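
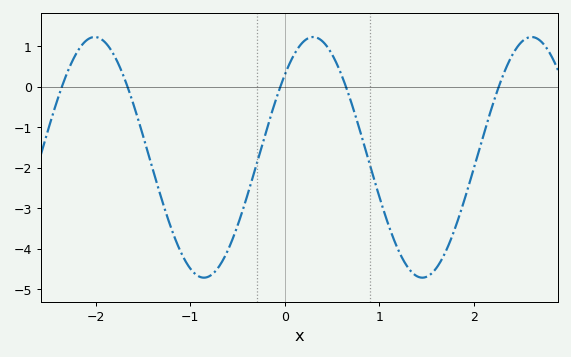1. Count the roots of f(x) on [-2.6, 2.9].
5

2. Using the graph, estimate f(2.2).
-0.421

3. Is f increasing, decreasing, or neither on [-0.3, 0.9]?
neither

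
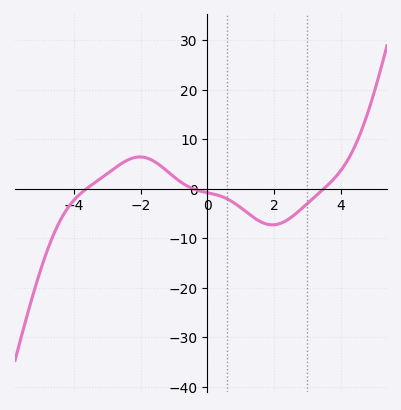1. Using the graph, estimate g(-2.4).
6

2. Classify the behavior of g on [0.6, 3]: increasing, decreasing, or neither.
neither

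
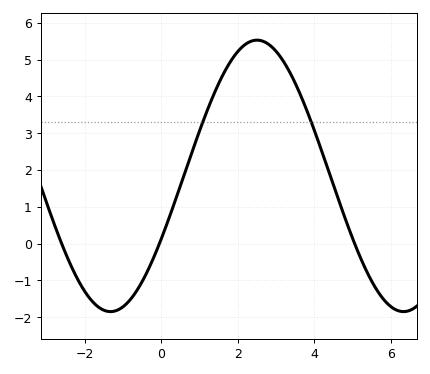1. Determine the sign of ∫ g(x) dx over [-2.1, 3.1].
positive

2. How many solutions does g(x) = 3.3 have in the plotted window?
2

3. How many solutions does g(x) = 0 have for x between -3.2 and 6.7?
3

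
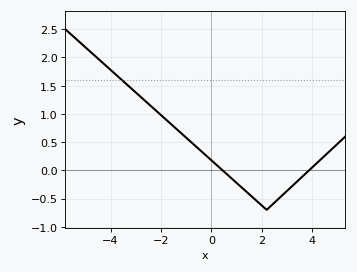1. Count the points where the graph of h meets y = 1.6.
1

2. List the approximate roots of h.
0.4, 3.8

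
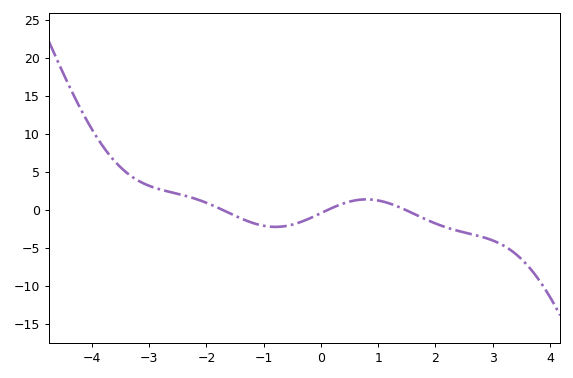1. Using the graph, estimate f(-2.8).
2.7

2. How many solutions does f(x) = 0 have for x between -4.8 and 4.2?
3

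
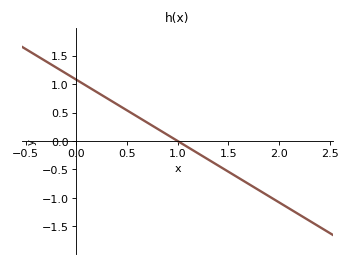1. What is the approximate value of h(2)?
-1.1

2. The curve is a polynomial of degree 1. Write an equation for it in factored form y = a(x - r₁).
y = -1.08(x - 1)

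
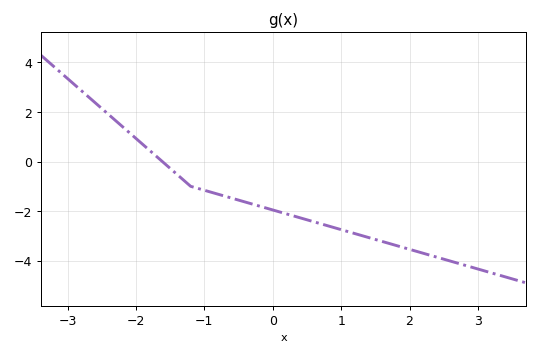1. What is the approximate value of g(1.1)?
-2.8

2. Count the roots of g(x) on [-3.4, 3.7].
1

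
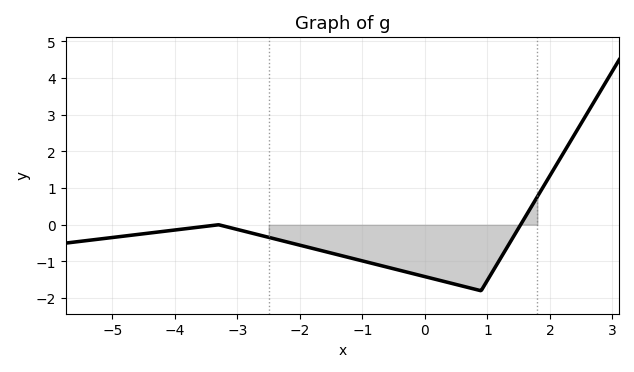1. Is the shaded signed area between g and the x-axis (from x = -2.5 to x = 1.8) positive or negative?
negative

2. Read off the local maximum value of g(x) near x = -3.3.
0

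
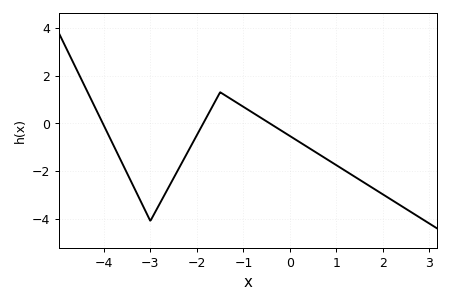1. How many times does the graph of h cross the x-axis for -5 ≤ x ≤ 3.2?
3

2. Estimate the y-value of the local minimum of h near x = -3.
-4.1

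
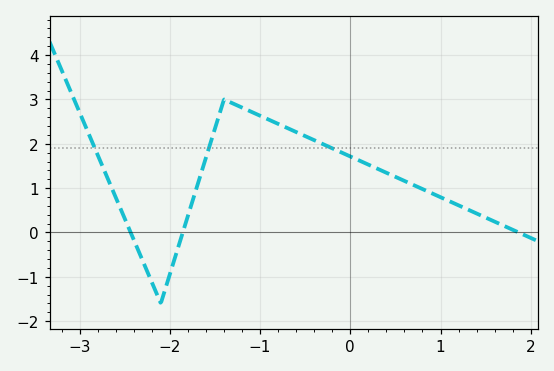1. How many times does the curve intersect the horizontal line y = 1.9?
3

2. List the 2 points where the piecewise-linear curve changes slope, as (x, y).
(-2.1, -1.6); (-1.4, 3)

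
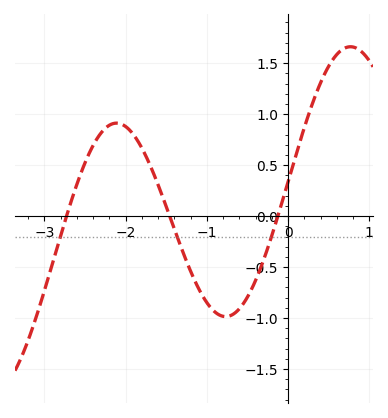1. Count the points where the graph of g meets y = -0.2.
3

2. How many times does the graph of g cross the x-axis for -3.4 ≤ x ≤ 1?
3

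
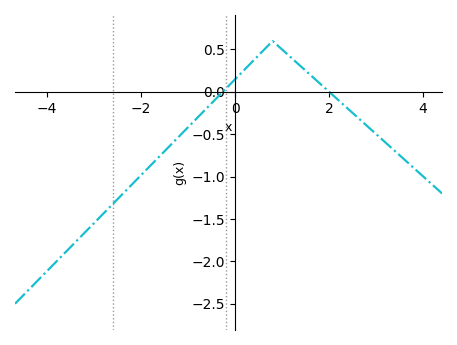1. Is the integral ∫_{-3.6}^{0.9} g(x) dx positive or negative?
negative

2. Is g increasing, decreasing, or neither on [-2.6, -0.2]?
increasing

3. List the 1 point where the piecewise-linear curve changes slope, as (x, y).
(0.8, 0.6)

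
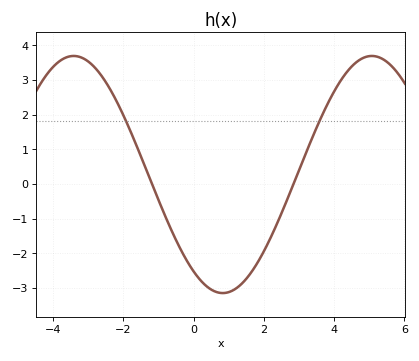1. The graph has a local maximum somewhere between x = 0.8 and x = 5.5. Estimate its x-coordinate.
5.07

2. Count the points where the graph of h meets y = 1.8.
2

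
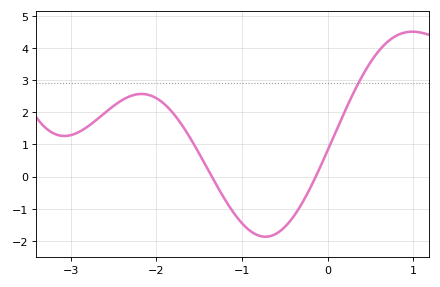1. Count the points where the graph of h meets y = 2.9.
1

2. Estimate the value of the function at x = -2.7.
1.76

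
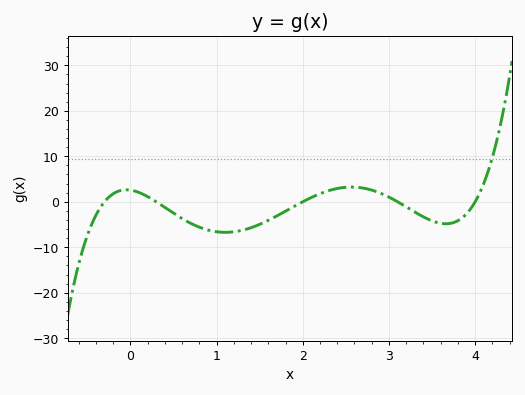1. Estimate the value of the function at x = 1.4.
-5.7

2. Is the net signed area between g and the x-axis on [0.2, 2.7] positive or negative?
negative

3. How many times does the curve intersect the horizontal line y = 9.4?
1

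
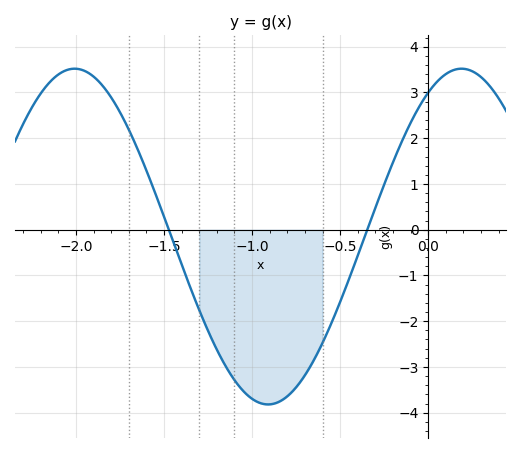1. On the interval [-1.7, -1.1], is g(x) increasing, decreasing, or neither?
decreasing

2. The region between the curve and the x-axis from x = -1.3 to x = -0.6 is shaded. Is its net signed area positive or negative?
negative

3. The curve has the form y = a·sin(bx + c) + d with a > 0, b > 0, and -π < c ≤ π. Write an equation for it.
y = 3.67sin(2.9x + 1) - 0.15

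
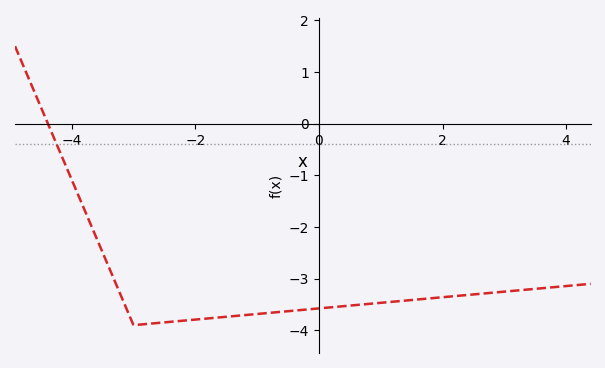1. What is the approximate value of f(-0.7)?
-3.65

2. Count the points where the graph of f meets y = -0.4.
1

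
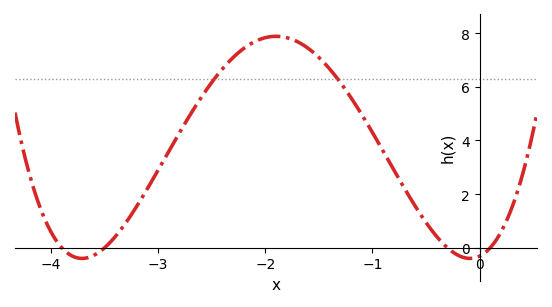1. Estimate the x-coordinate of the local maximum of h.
-1.9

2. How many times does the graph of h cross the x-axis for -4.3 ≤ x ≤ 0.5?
4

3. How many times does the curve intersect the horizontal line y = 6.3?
2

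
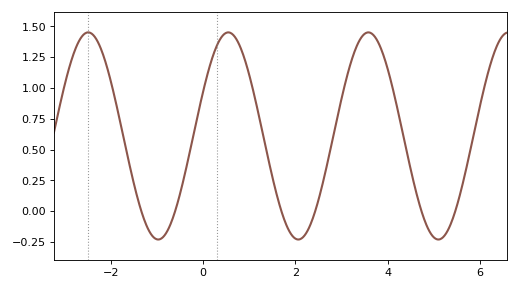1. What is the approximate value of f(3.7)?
1.42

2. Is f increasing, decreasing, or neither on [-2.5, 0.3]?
neither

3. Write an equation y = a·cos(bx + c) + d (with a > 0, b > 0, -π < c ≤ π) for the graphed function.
y = 0.84cos(2.07x - 1.13) + 0.61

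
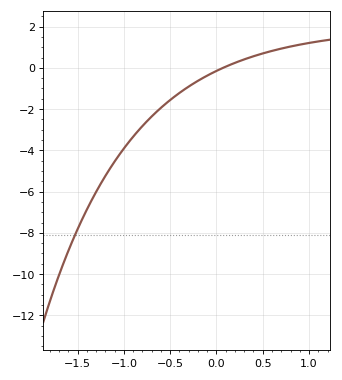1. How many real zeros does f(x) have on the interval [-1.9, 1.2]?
1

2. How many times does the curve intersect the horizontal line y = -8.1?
1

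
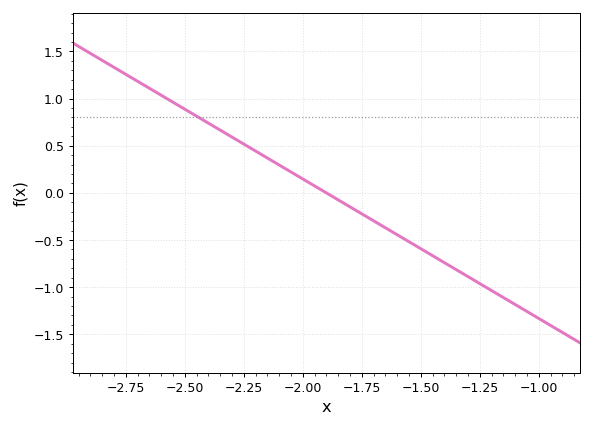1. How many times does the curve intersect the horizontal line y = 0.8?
1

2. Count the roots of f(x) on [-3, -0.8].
1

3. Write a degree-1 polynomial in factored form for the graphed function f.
y = -1.48(x + 1.9)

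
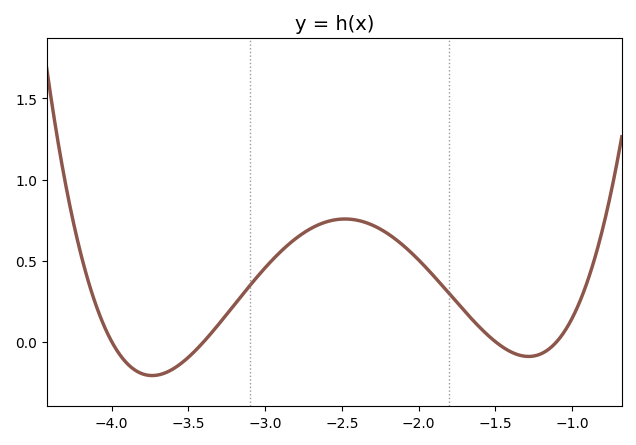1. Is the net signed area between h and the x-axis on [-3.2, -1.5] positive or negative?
positive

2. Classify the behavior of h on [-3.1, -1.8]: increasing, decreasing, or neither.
neither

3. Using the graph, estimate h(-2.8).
0.636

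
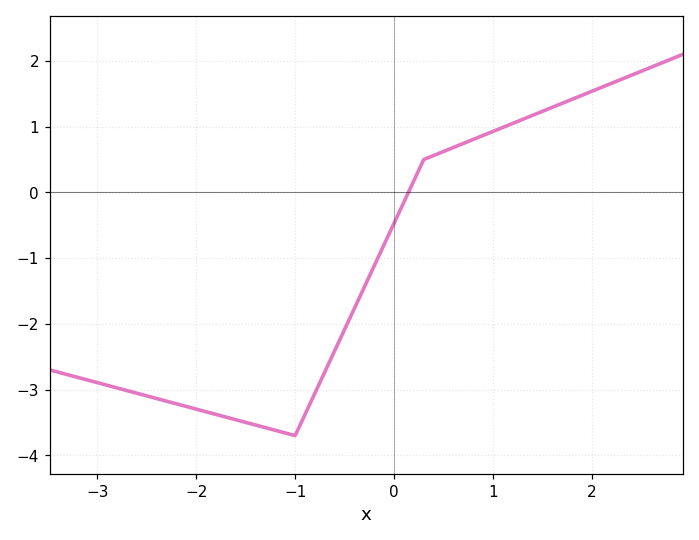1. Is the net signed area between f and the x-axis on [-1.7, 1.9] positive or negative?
negative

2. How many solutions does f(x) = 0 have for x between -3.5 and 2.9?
1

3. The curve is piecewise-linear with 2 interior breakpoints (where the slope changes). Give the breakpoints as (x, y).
(-1, -3.7); (0.3, 0.5)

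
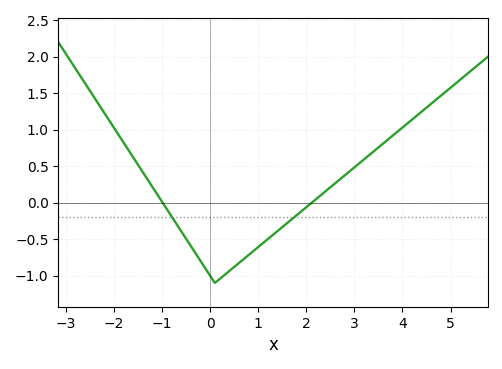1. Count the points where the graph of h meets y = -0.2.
2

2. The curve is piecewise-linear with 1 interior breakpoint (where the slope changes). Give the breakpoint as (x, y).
(0.1, -1.1)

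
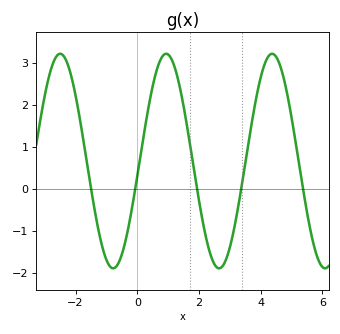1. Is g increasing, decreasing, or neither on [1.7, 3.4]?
neither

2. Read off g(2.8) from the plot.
-1.81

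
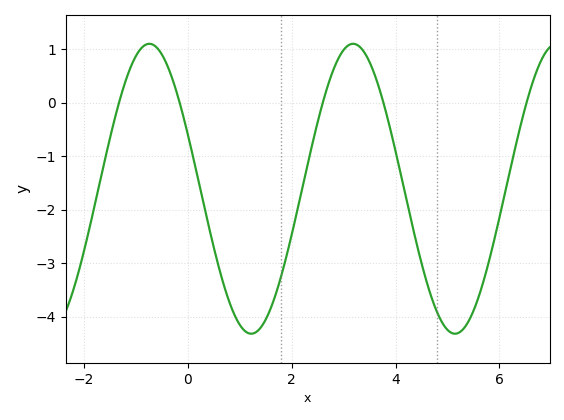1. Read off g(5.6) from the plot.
-3.64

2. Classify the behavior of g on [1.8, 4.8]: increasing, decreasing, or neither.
neither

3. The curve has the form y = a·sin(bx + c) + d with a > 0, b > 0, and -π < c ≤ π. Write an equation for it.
y = 2.71sin(1.6x + 2.76) - 1.61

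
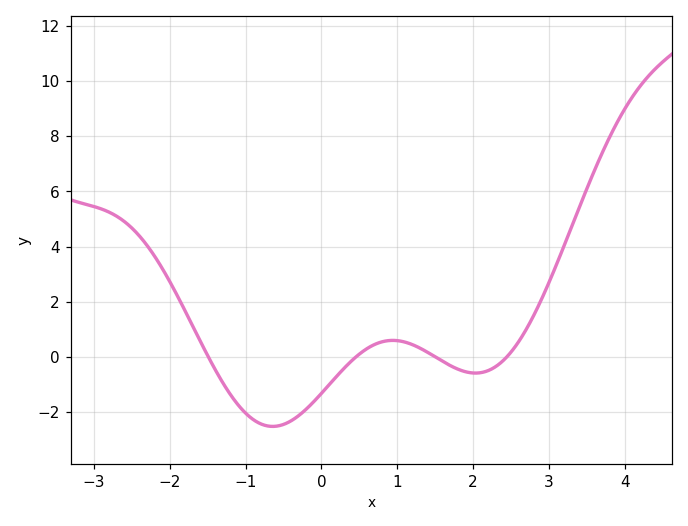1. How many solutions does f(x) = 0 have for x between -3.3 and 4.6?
4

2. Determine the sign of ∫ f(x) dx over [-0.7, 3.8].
positive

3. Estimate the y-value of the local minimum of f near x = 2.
-0.6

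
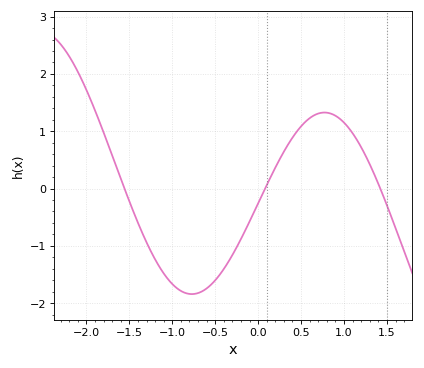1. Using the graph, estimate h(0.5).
1.09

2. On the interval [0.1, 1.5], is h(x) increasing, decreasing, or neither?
neither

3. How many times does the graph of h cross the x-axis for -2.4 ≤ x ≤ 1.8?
3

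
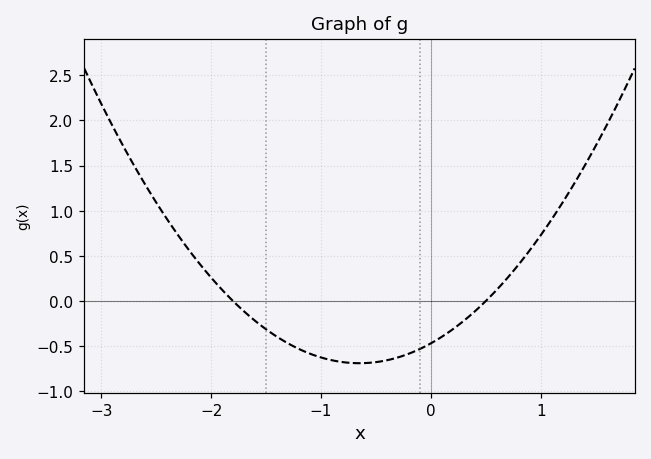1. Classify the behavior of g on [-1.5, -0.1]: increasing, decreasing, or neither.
neither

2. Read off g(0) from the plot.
-0.45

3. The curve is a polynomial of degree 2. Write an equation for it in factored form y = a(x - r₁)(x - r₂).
y = 0.52(x + 1.8)(x - 0.5)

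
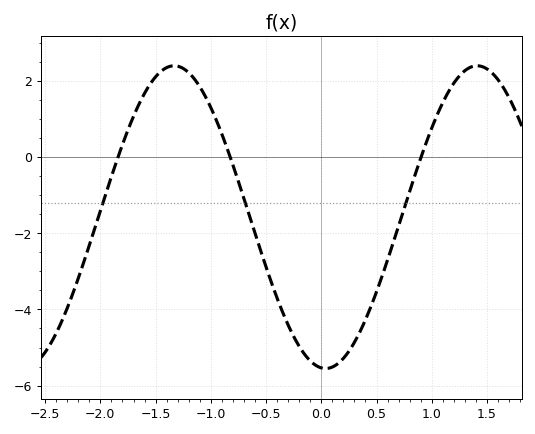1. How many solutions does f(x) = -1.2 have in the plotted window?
3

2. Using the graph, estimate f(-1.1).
1.84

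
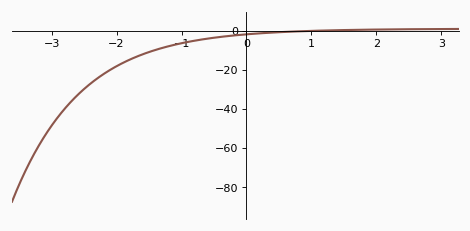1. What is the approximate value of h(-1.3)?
-8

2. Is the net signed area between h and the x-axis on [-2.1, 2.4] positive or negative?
negative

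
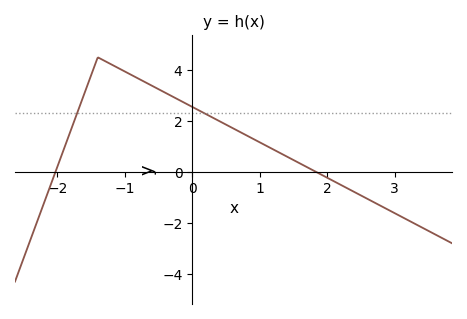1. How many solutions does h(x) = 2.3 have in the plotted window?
2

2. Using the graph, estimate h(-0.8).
3.67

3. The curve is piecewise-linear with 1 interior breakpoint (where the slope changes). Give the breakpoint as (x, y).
(-1.4, 4.5)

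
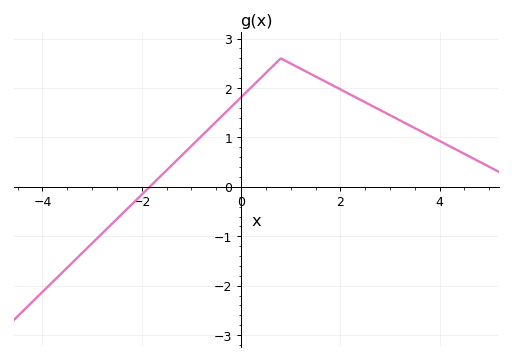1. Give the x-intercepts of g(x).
-1.84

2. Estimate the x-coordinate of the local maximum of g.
0.799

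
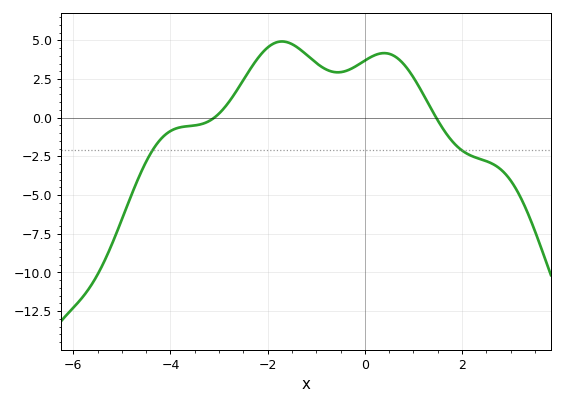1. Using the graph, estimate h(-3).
0.269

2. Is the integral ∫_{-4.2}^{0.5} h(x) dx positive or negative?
positive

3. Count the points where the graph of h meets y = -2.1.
2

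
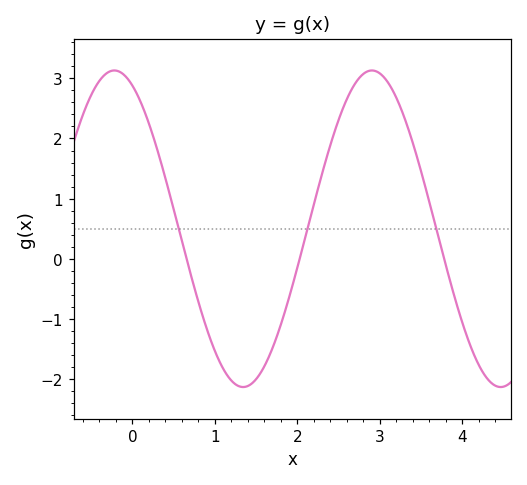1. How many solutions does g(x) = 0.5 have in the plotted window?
3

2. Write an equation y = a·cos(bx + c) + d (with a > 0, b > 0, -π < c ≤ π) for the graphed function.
y = 2.63cos(2x + 0.44) + 0.5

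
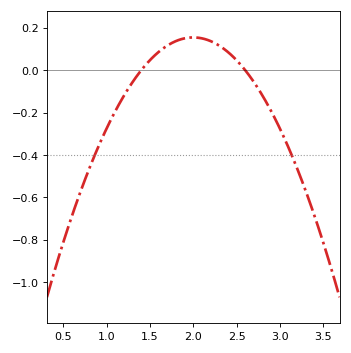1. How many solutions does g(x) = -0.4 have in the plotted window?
2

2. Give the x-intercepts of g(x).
1.4, 2.6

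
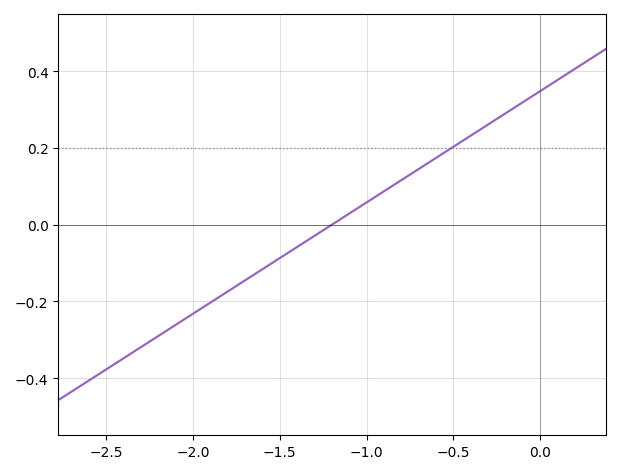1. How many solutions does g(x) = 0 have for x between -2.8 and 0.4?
1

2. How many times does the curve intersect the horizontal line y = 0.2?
1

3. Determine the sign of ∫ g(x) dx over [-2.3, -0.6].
negative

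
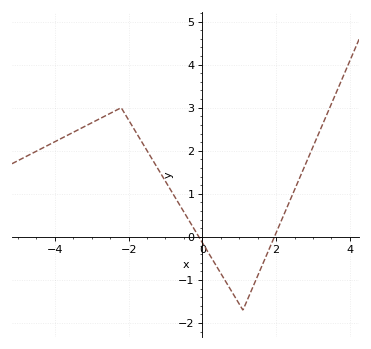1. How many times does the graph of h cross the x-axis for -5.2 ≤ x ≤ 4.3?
2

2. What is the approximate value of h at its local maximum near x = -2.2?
3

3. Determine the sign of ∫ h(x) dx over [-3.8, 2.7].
positive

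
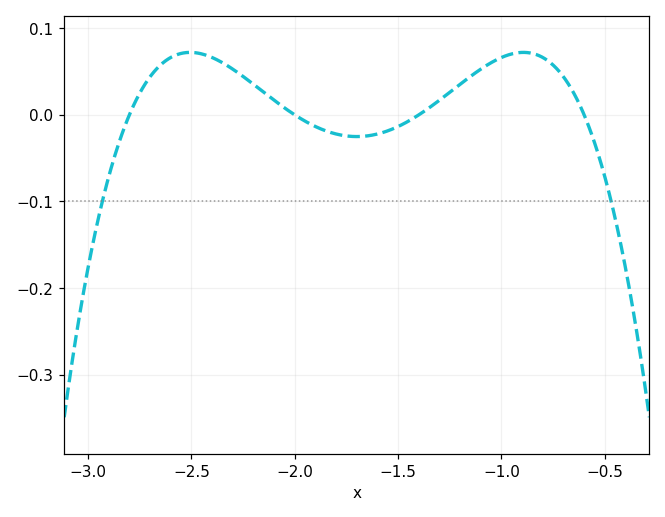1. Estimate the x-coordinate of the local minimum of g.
-1.7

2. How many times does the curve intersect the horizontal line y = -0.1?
2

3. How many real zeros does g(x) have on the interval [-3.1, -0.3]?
4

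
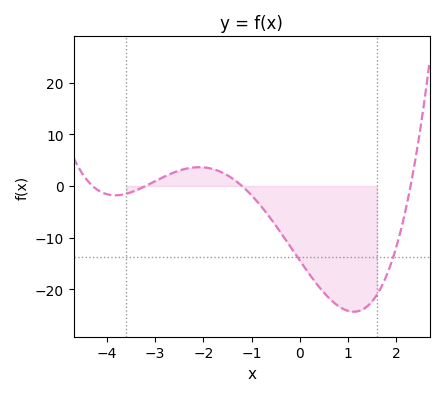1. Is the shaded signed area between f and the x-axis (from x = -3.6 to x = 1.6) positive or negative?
negative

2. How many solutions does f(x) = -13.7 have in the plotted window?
2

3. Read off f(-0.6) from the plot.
-6.36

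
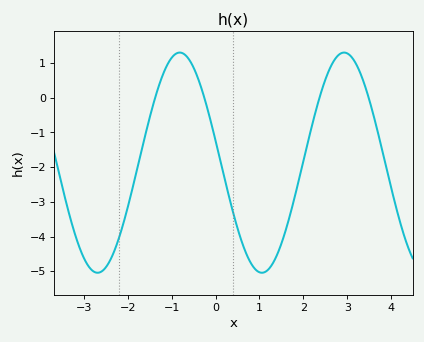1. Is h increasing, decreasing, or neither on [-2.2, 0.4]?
neither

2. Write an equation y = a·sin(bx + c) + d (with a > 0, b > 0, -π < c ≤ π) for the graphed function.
y = 3.17sin(1.7x + 2.9) - 1.87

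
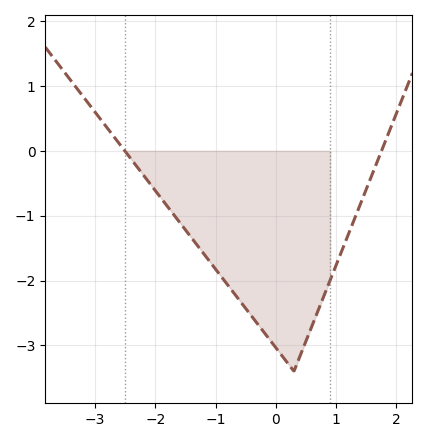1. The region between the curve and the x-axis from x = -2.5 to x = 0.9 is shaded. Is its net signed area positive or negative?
negative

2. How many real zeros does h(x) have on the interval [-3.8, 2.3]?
2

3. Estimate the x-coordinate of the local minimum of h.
0.3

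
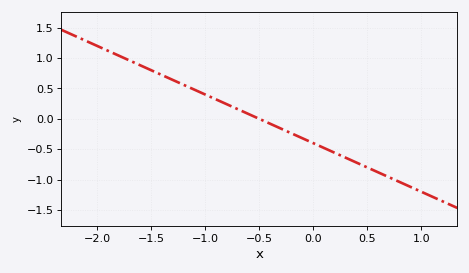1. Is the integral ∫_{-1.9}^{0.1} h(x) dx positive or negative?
positive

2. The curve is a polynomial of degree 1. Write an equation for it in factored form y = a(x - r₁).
y = -0.8(x + 0.5)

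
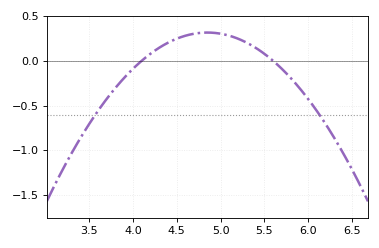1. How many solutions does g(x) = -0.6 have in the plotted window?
2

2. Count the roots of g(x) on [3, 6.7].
2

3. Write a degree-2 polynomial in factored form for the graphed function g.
y = -0.56(x - 4.1)(x - 5.6)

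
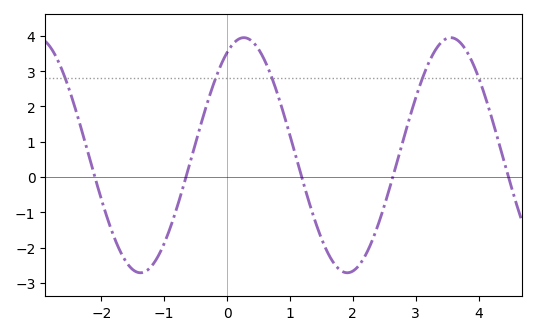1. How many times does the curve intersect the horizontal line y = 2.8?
5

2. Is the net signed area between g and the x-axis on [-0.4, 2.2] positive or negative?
positive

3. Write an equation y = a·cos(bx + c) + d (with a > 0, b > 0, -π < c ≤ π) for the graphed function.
y = 3.33cos(1.91x - 0.51) + 0.62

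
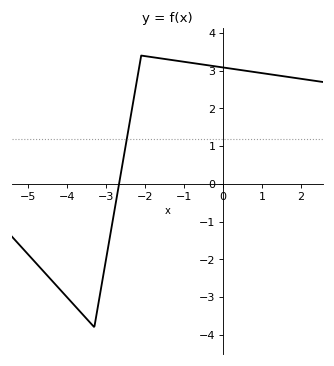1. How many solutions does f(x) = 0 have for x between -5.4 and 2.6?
1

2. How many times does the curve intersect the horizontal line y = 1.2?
1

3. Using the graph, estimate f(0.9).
2.95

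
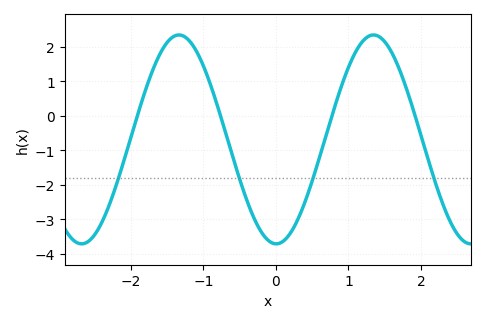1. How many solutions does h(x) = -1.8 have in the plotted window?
4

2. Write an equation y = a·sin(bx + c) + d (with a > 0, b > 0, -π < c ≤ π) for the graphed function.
y = 3.03sin(2.3x - 1.6) - 0.68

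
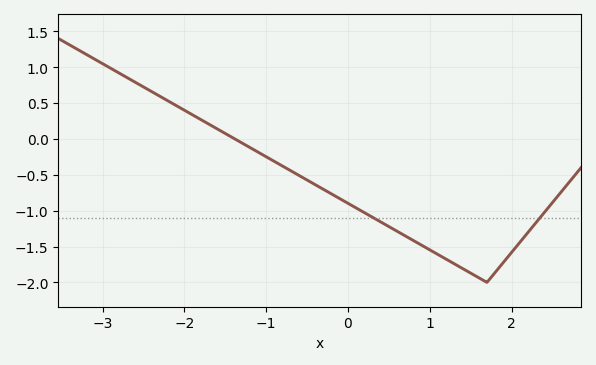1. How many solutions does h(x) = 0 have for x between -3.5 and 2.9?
1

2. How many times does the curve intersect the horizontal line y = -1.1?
2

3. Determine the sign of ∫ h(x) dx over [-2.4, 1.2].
negative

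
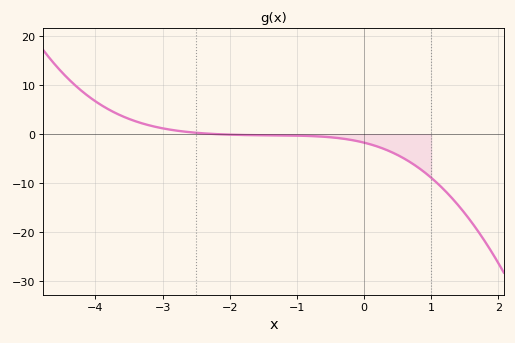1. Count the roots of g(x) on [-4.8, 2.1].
1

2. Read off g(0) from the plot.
-1.75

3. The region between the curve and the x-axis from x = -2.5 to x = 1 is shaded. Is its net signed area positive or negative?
negative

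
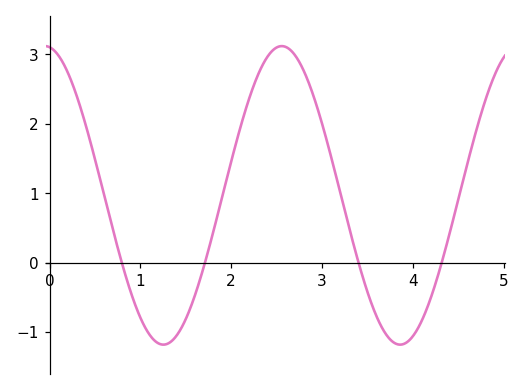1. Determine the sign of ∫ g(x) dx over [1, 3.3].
positive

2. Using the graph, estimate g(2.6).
3.1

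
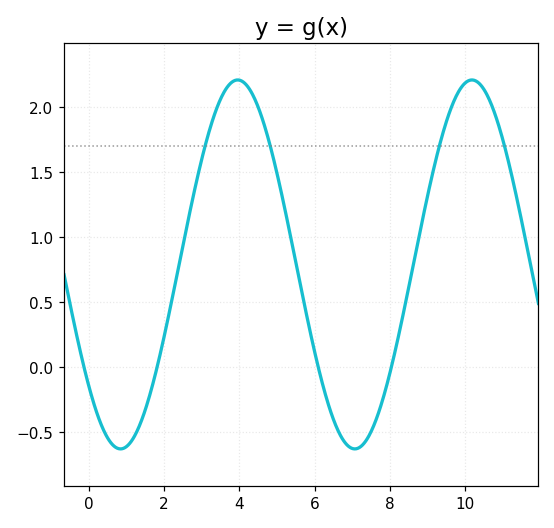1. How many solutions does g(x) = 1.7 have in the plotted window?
4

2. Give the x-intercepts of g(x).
-0.128, 1.81, 6.09, 8.04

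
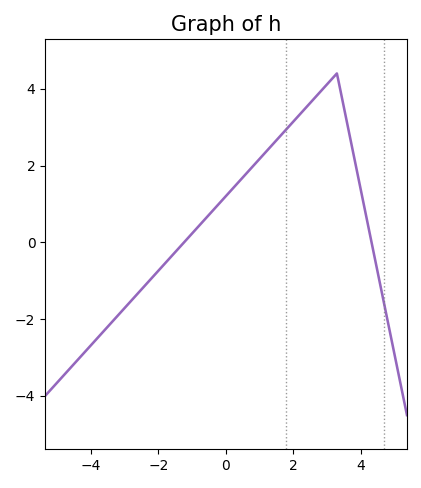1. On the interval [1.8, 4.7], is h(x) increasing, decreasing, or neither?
neither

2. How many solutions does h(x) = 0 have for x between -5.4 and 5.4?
2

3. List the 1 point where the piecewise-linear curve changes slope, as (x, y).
(3.3, 4.4)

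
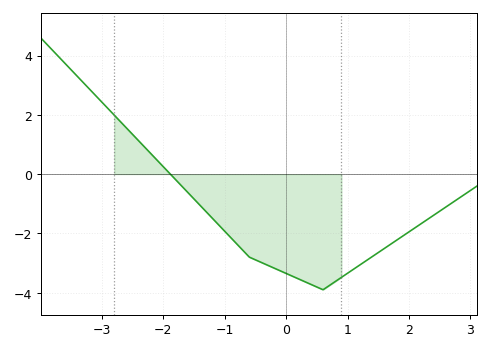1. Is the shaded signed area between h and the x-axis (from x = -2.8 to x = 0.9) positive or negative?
negative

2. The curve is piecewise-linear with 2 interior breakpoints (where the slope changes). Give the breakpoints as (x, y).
(-0.6, -2.8); (0.6, -3.9)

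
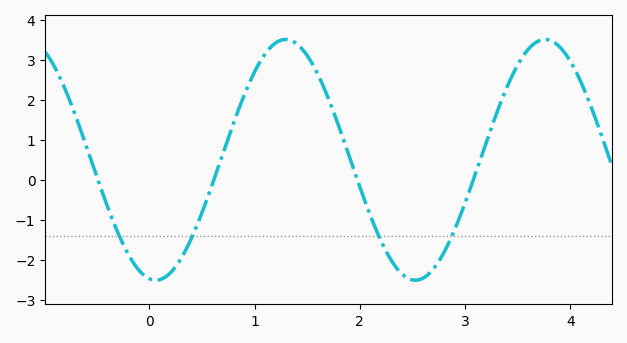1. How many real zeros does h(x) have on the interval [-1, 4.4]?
4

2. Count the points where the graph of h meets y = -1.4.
4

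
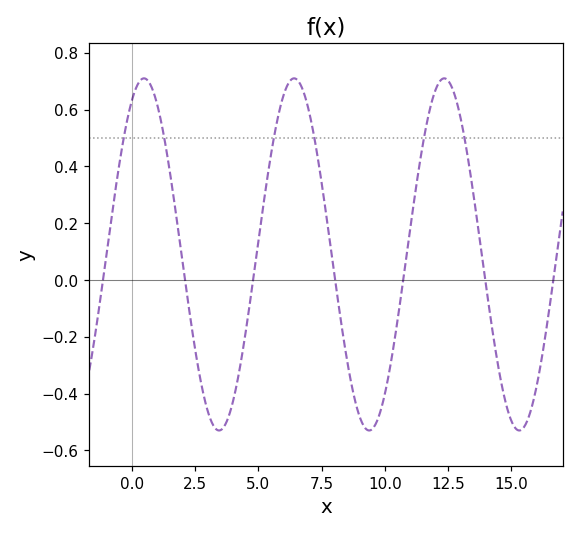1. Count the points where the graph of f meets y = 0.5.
6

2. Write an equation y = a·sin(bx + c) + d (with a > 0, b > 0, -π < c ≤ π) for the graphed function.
y = 0.62sin(1.06x + 1.05) + 0.09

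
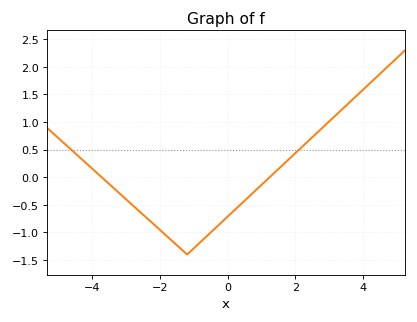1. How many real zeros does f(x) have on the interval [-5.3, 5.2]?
2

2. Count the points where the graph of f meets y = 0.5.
2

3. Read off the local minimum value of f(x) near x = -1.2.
-1.4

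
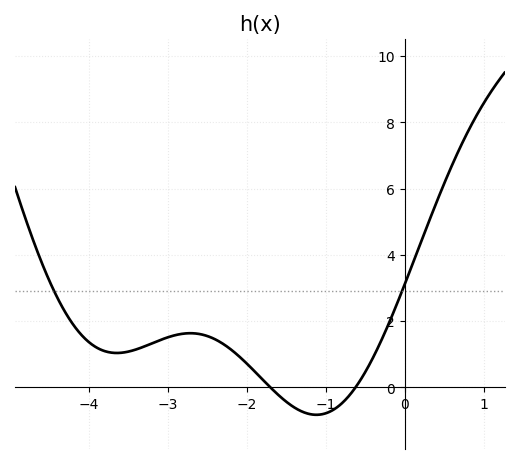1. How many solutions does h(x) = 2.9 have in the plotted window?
2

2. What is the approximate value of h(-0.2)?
2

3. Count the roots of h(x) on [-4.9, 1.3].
2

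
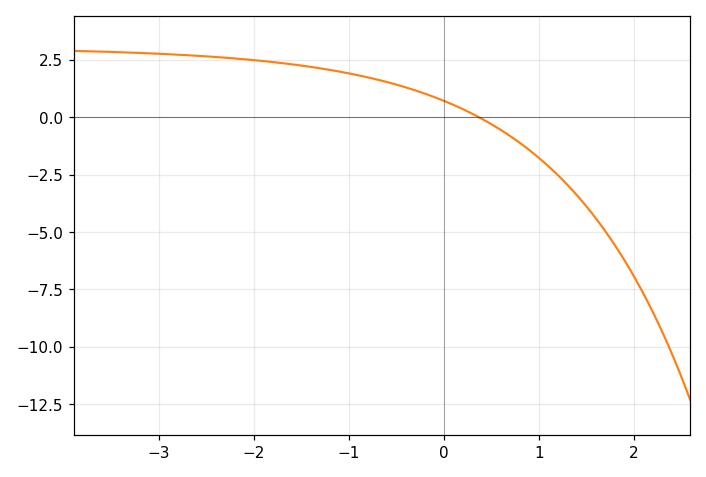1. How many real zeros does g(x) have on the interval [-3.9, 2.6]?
1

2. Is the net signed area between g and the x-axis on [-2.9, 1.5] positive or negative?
positive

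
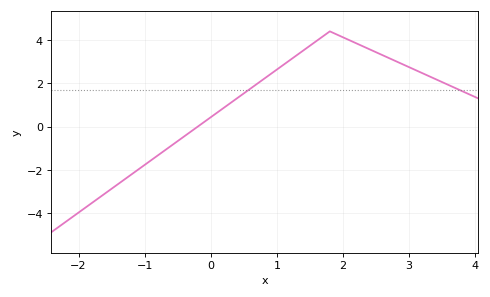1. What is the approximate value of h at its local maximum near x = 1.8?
4.4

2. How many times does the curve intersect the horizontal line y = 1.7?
2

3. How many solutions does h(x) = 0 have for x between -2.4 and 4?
1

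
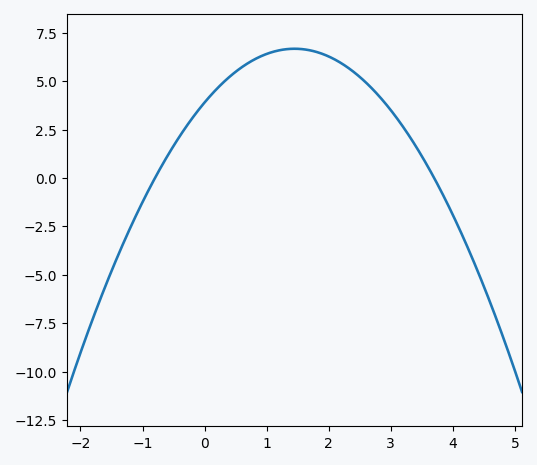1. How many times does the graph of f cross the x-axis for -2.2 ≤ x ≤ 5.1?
2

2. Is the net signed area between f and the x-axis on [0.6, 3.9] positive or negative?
positive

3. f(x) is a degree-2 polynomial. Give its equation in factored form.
y = -1.32(x + 0.8)(x - 3.7)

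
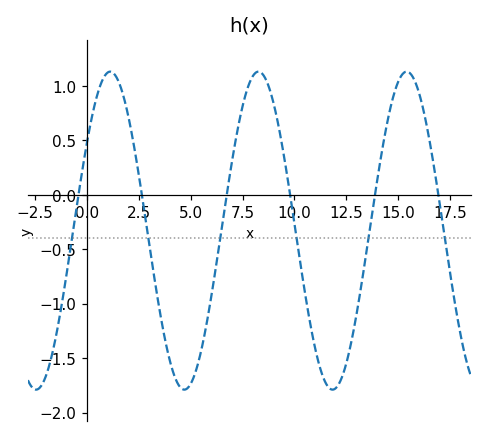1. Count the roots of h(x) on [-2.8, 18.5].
6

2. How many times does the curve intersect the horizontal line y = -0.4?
6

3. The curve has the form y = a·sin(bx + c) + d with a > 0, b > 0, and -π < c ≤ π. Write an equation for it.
y = 1.46sin(0.88x + 0.58) - 0.33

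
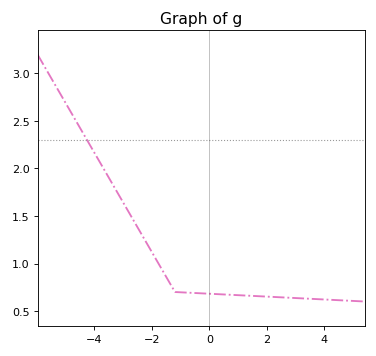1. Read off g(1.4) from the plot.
0.661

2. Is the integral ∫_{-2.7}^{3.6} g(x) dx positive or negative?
positive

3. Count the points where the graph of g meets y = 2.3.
1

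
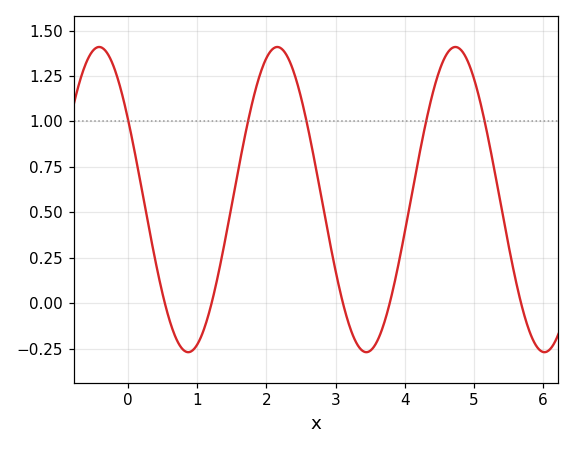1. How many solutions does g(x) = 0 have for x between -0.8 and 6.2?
5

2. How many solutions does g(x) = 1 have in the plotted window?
5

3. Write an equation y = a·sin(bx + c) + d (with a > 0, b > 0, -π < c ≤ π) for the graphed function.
y = 0.84sin(2.4x + 2.6) + 0.57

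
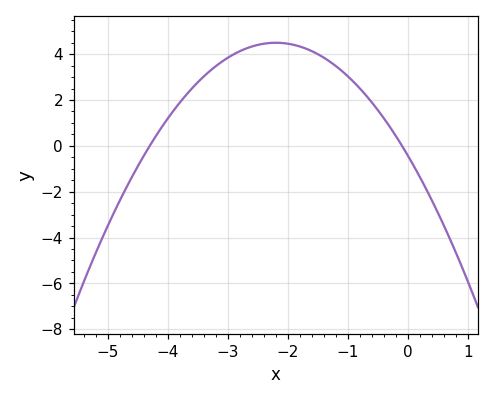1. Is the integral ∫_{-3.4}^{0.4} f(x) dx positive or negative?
positive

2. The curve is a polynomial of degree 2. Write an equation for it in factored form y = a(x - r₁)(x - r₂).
y = -1.02(x + 4.3)(x + 0.1)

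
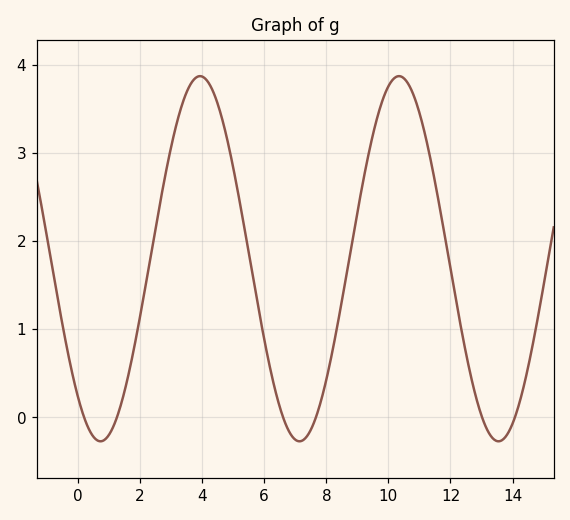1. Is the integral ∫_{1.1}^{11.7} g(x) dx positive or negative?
positive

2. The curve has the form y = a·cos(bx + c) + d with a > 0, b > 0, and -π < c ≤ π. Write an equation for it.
y = 2.07cos(0.98x + 2.4) + 1.8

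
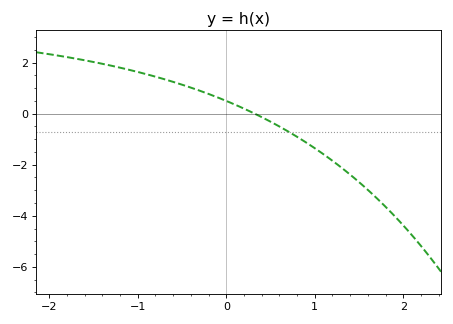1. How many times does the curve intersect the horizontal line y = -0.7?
1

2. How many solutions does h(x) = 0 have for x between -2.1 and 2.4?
1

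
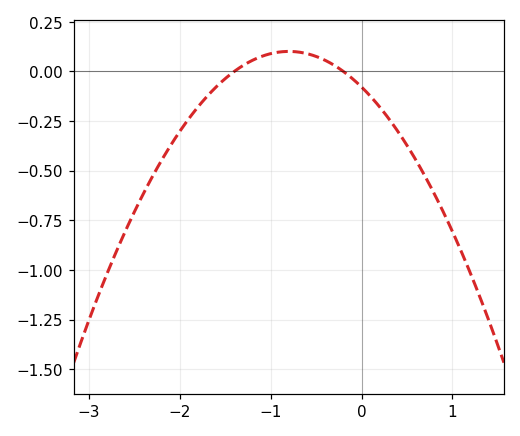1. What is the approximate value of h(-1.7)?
-0.126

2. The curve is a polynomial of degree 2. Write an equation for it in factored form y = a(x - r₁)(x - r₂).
y = -0.28(x + 1.4)(x + 0.2)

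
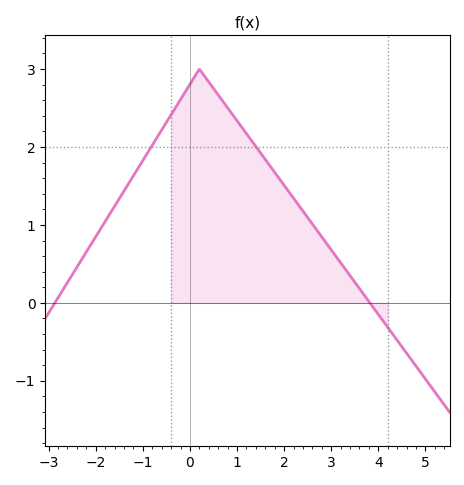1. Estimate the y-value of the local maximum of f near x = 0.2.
3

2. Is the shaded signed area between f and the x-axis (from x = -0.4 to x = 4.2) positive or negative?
positive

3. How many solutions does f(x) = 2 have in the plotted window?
2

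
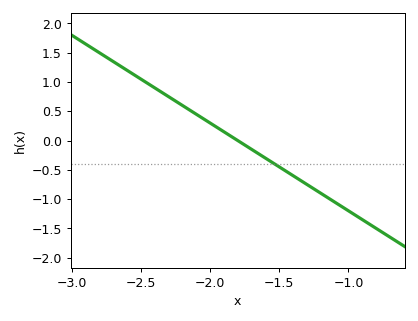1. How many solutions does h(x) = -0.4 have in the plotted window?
1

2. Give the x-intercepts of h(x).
-1.8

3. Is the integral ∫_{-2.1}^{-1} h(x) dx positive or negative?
negative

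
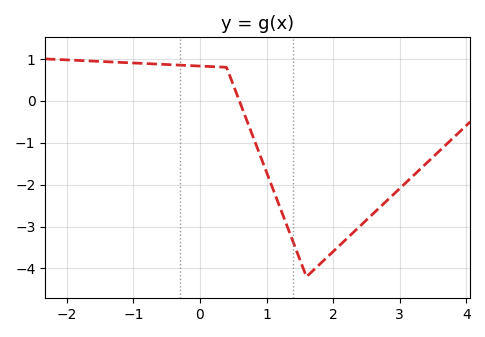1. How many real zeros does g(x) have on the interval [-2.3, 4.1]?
1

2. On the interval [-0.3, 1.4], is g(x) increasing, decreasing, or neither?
decreasing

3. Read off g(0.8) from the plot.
-0.9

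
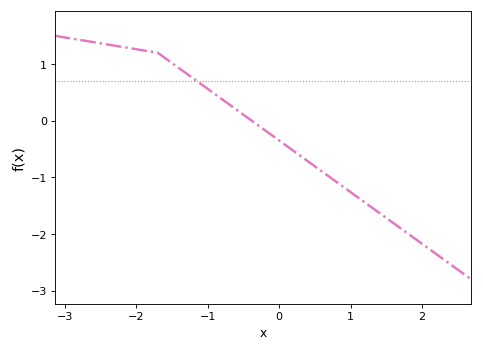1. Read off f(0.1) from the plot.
-0.44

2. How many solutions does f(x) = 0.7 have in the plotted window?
1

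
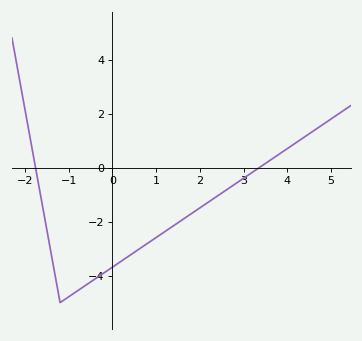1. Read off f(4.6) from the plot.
1.36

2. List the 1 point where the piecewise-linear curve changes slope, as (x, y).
(-1.2, -5)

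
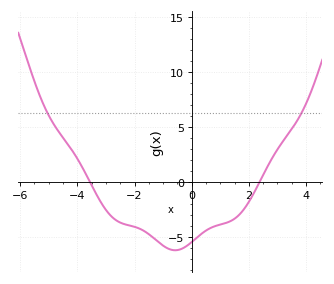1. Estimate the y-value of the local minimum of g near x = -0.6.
-6.19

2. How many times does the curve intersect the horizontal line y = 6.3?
2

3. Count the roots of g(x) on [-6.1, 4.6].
2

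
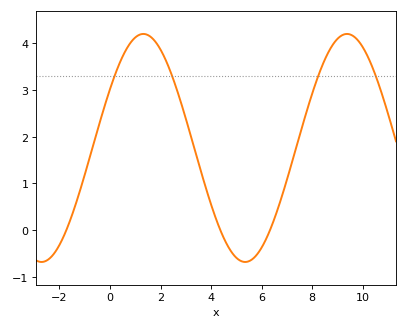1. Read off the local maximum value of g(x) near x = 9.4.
4.2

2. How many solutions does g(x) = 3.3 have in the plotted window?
4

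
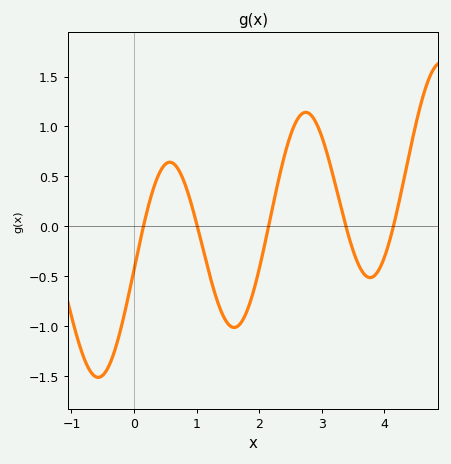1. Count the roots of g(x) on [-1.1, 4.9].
5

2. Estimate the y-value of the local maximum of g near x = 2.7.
1.15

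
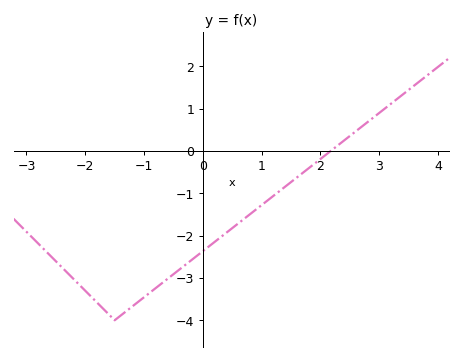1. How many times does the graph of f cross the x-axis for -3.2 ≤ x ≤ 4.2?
1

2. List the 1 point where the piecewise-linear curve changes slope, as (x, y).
(-1.5, -4)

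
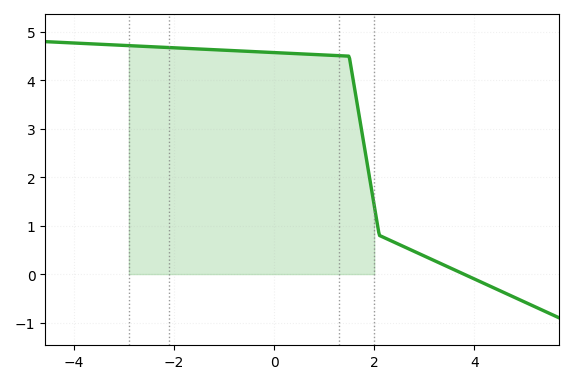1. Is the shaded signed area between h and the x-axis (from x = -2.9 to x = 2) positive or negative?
positive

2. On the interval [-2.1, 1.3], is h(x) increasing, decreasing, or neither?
decreasing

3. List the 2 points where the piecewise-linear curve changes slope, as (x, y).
(1.5, 4.5); (2.1, 0.8)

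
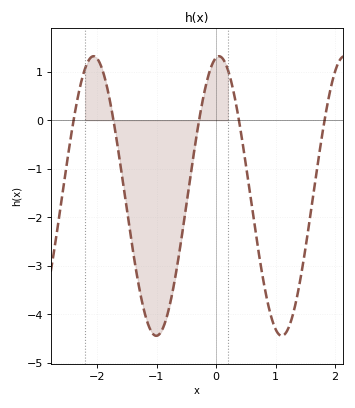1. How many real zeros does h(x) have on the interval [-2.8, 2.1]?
5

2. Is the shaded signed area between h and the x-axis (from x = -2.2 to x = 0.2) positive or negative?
negative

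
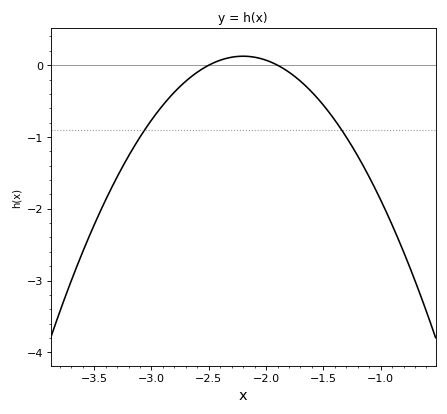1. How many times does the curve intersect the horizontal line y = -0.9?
2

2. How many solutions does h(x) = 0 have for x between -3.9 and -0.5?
2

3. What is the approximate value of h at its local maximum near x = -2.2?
0.1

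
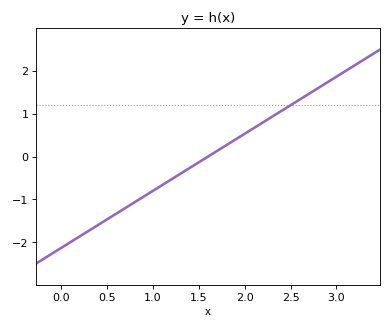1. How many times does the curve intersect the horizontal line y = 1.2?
1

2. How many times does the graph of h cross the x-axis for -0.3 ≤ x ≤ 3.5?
1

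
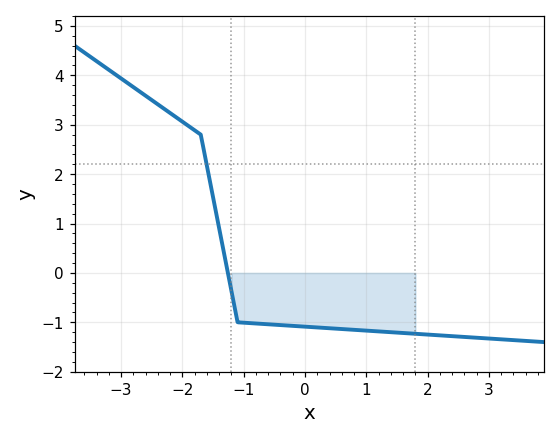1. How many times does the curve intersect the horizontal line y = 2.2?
1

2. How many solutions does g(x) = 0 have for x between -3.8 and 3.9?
1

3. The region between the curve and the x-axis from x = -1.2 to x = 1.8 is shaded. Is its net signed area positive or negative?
negative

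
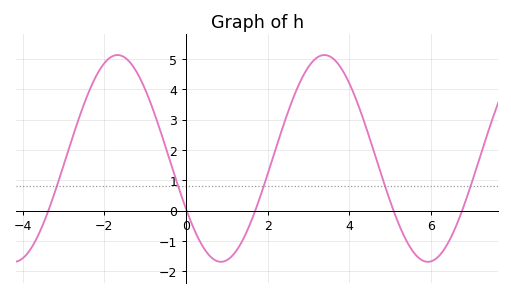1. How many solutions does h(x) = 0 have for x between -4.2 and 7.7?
5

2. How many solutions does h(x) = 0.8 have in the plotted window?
5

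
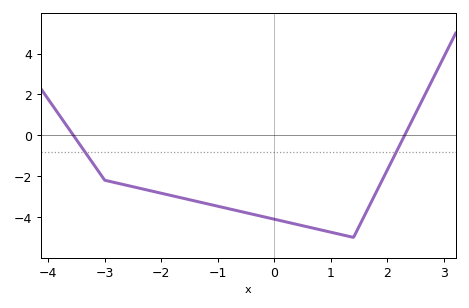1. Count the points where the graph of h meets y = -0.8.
2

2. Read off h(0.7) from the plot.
-4.6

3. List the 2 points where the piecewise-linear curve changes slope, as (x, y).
(-3, -2.2); (1.4, -5)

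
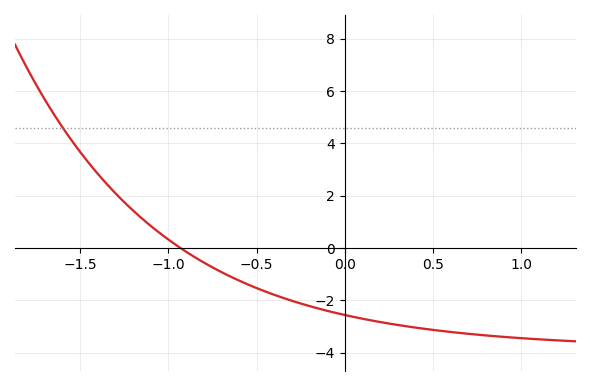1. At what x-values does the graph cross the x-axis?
-0.931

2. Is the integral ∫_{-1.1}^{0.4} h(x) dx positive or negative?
negative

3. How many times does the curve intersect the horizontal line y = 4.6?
1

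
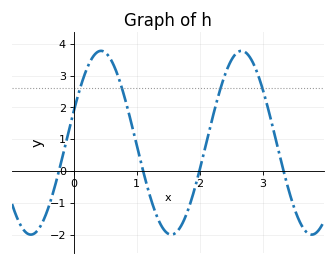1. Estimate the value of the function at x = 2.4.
3.03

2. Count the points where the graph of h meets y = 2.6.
4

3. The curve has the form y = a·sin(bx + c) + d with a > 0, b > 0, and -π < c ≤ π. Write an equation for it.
y = 2.89sin(2.82x + 0.35) + 0.89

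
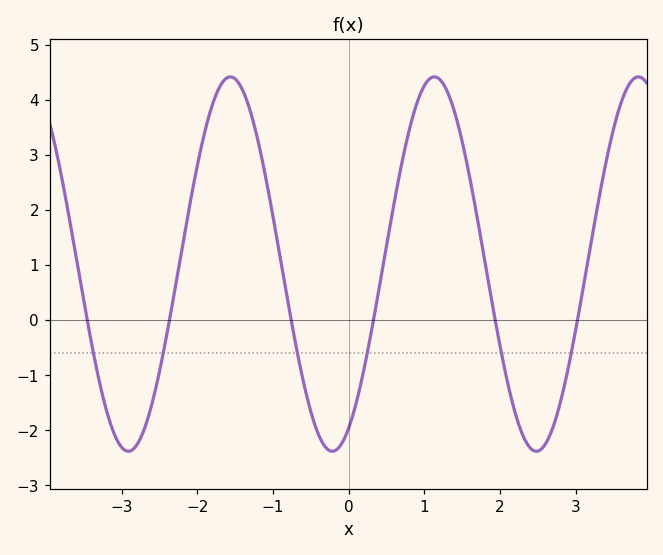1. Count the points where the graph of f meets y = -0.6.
6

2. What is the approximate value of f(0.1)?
-1.5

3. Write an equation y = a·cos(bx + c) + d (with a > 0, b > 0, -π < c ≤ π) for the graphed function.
y = 3.4cos(2.3x - 2.6) + 1.02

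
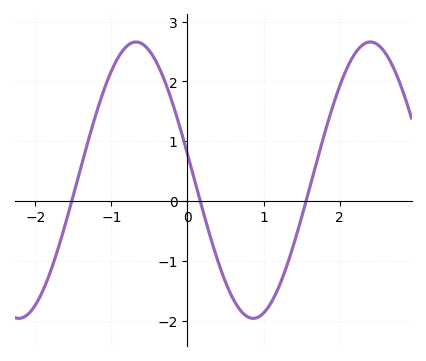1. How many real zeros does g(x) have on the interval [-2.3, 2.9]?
3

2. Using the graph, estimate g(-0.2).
1.7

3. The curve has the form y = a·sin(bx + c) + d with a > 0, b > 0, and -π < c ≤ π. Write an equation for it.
y = 2.31sin(2x + 3) + 0.35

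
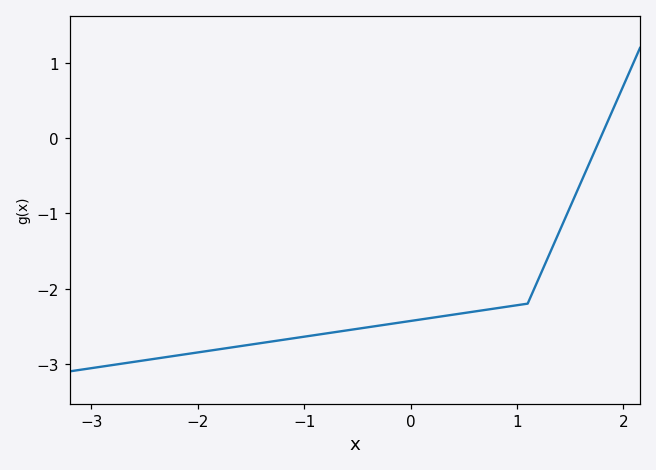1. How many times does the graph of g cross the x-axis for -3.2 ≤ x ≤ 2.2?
1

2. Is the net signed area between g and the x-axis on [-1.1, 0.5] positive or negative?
negative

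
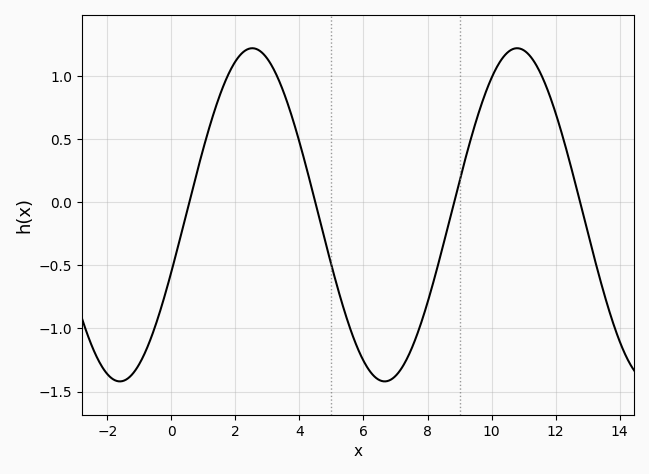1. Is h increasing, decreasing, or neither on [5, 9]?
neither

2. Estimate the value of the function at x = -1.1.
-1.32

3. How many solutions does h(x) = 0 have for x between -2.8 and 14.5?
4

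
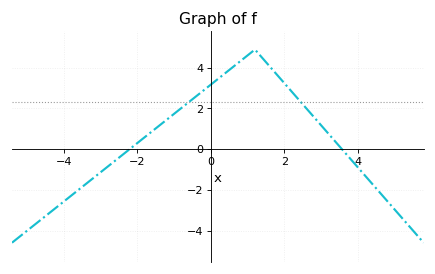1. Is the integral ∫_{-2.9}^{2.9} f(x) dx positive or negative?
positive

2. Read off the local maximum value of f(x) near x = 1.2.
4.9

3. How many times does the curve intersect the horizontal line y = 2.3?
2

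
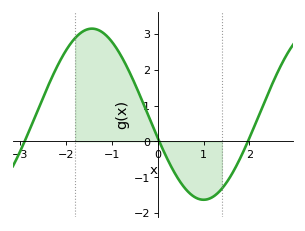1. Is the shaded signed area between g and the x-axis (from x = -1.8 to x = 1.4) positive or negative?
positive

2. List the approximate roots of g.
-2.9, 0.034, 1.97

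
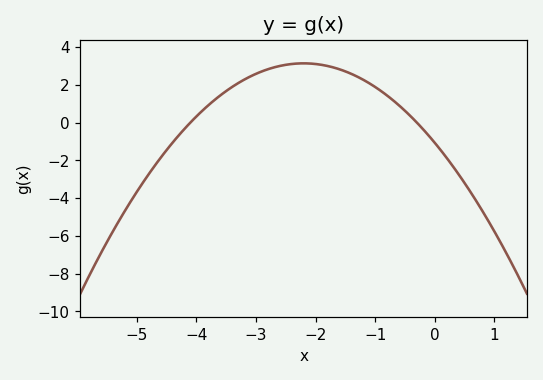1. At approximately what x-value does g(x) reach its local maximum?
-2.2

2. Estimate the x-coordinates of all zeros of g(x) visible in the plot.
-4.1, -0.3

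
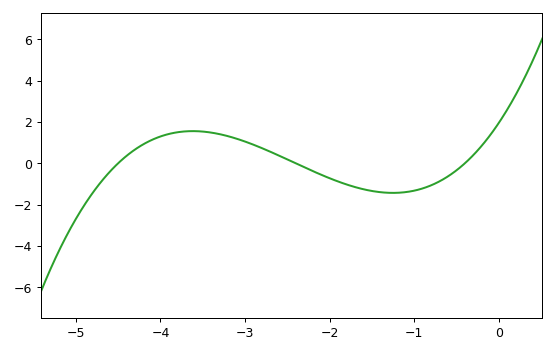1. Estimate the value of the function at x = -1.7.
-1.15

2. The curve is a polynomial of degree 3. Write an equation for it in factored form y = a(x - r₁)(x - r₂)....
y = 0.45(x + 4.5)(x + 2.4)(x + 0.4)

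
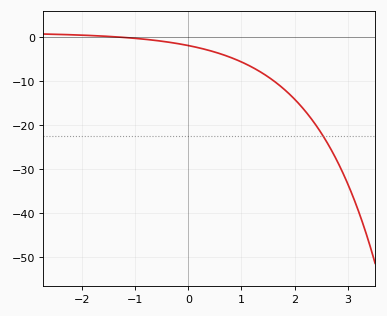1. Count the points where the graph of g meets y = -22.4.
1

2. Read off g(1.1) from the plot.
-6.19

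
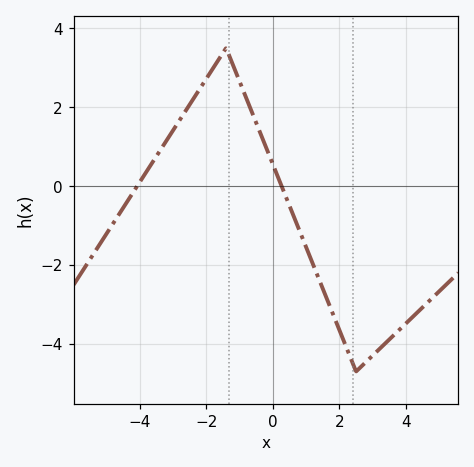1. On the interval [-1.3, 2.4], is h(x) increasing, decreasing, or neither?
decreasing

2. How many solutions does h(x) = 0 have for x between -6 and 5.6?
2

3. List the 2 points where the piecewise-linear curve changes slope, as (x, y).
(-1.4, 3.5); (2.5, -4.7)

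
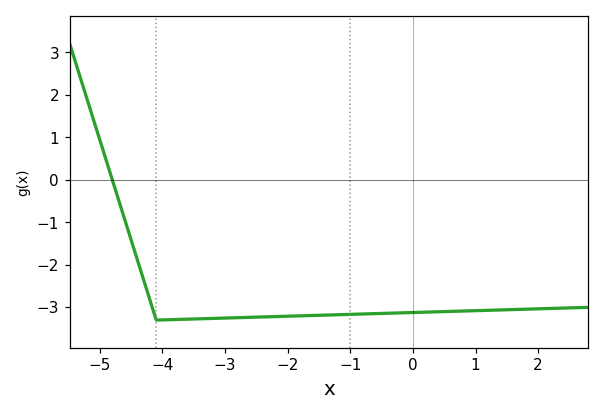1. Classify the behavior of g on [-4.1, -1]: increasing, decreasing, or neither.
increasing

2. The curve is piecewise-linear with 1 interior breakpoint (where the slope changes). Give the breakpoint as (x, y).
(-4.1, -3.3)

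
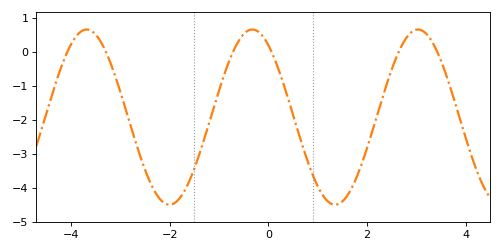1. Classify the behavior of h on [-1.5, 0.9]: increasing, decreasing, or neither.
neither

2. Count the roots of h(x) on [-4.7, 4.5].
6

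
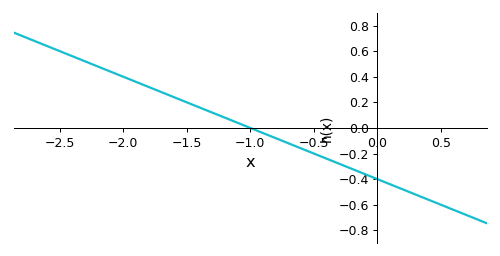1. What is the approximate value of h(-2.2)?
0.48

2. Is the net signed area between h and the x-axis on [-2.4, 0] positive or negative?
positive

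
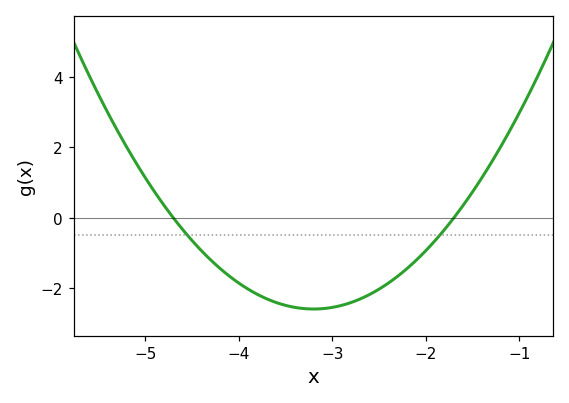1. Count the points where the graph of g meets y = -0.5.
2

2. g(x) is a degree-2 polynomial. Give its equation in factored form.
y = 1.15(x + 4.7)(x + 1.7)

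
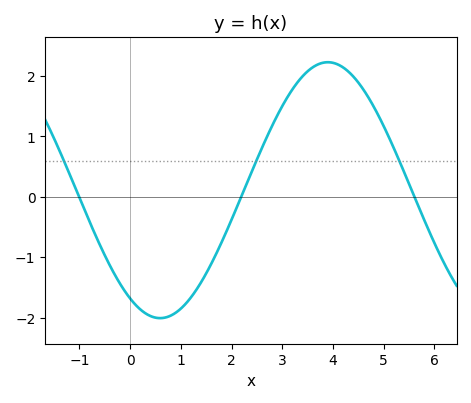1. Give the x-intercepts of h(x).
-1, 2.2, 5.6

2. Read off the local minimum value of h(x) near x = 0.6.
-2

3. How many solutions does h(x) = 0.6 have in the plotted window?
3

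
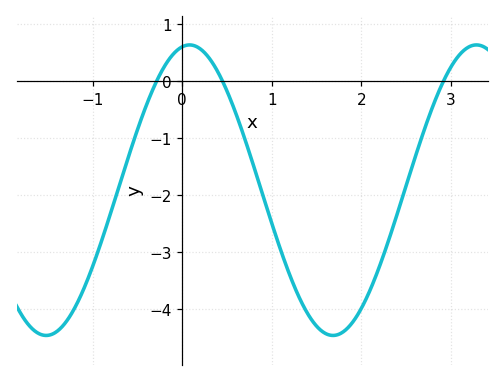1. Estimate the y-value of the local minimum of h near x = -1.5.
-4.5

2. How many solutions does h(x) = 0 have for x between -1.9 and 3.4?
3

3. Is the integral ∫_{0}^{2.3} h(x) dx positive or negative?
negative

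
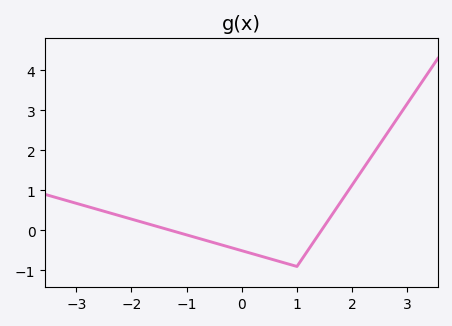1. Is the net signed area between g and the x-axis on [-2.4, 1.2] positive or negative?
negative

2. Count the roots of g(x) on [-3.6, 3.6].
2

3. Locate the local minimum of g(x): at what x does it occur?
1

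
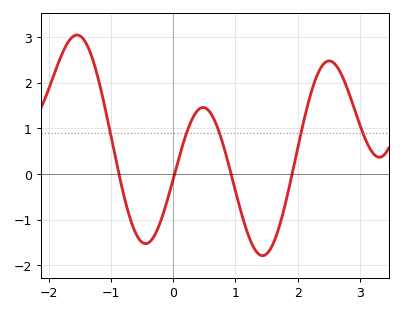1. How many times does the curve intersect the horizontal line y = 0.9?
5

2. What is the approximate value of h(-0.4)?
-1.51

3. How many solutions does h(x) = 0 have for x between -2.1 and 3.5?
4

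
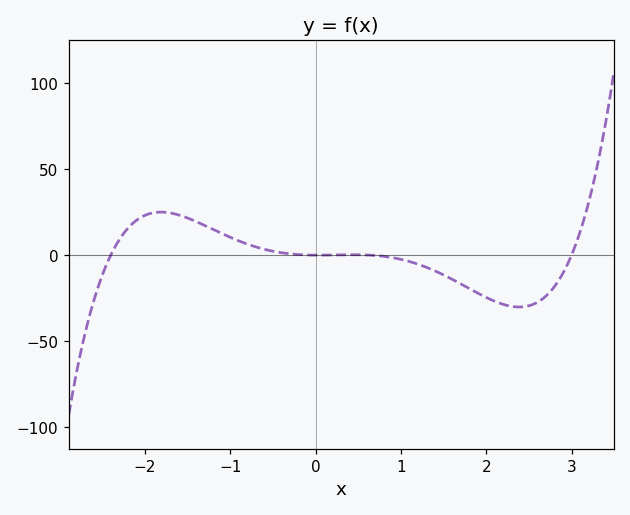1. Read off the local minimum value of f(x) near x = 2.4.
-30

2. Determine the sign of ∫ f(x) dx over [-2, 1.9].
positive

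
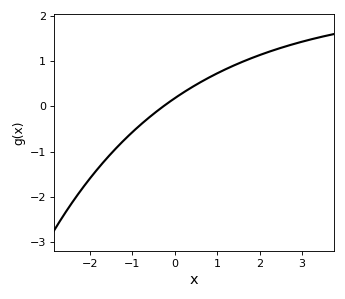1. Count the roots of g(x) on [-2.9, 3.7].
1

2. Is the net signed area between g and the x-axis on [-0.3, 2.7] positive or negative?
positive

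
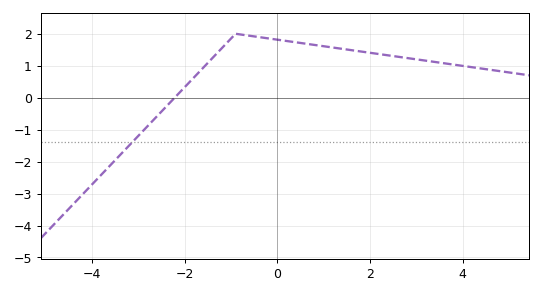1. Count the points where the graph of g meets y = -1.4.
1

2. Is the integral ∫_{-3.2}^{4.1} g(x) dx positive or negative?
positive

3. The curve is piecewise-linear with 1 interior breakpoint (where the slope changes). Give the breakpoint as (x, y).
(-0.9, 2)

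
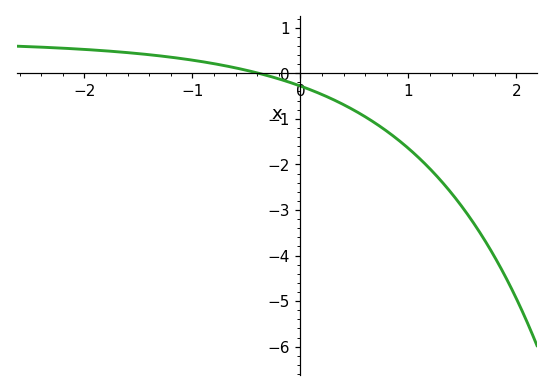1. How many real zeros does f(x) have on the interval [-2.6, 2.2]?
1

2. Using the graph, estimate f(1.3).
-2.36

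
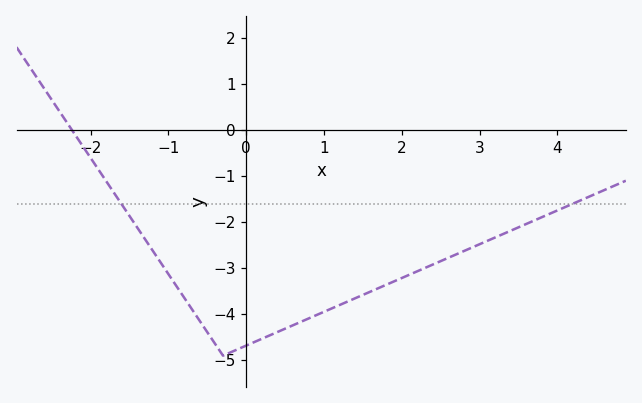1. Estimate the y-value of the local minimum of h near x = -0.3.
-4.9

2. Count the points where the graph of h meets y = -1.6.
2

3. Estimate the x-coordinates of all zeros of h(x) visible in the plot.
-2.2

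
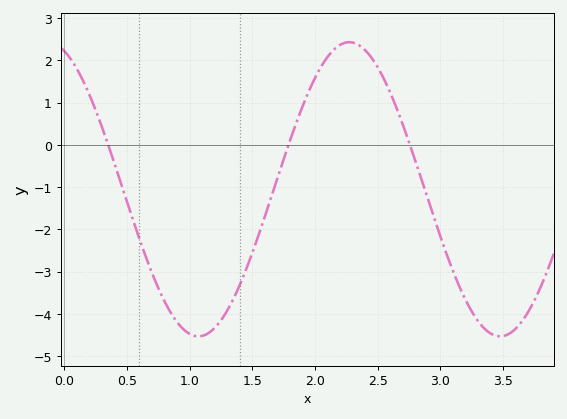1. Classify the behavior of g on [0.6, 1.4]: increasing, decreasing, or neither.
neither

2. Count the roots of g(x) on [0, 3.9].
3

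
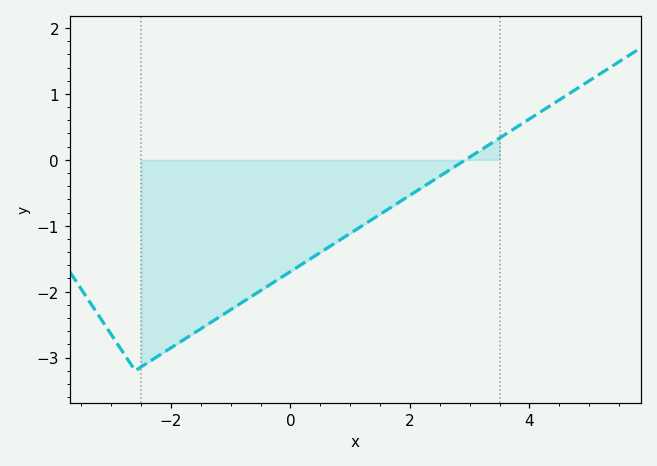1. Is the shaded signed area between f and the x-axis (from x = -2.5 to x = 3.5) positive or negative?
negative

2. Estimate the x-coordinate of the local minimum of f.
-2.6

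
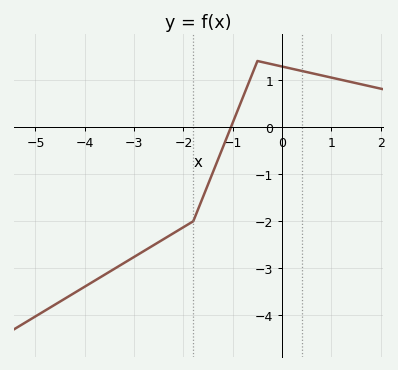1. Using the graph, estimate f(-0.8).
0.6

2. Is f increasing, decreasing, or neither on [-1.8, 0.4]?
neither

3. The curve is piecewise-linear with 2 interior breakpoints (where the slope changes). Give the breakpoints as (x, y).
(-1.8, -2); (-0.5, 1.4)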